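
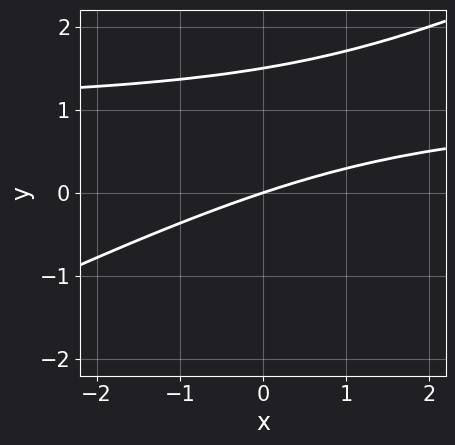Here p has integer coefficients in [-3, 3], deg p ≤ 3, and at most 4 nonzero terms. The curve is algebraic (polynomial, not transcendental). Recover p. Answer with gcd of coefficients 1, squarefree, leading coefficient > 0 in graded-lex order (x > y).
x*y - 2*y^2 - x + 3*y

1. The degree is 2 — no degree-1 curve has this shape.
2. Against the integer gridlines: it meets the x-axis at x = 0 (among the integer gridlines); one y-axis crossing is at y = 0.
3. Together with the visible shape, these determine p as stated.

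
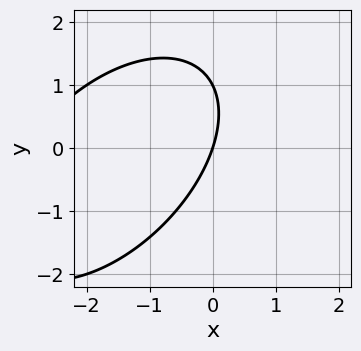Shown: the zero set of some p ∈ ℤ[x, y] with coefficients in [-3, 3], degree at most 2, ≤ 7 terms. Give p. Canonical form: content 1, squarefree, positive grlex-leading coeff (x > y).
x^2 - x*y + y^2 + 3*x - y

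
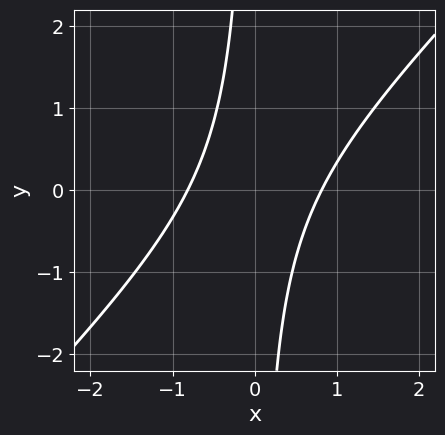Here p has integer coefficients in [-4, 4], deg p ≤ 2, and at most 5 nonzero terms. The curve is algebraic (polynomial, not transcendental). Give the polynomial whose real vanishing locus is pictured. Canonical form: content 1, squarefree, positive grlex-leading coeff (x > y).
3*x^2 - 3*x*y - 2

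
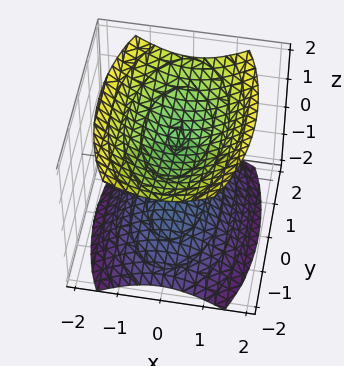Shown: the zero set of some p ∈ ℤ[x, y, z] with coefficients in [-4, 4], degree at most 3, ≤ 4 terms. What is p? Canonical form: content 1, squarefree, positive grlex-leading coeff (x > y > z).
3*x^2 + y^2 - 3*z^2 + 3

The picture has 2 separate pieces. Treating them together as one polynomial.
The degree is 2 — two separate bowl-shaped sheets opening away from each other; a quadric.
Symmetries: the z ↦ −z reflection is a symmetry, so z appears only in even powers; mirror symmetry y ↦ −y ⇒ only even powers of y; it's symmetric under x → −x, forcing even powers of x.
Against the integer gridlines: no x-intercept at any integer in the box; the surface avoids every integer y-axis point in the box; among the integer gridlines, it crosses the z-axis at z ∈ {-1, 1}.
These observations pin down the coefficients.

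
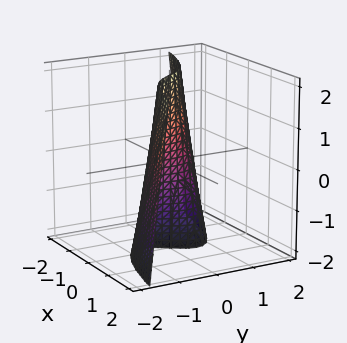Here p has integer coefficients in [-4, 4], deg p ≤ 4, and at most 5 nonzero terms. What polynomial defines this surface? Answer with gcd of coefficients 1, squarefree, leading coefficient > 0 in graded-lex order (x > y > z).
deg p = 3.
From the visible intercepts: every point of the z-axis in the box is on the surface; it crosses the x-axis at the gridline x = 0; one y-axis crossing is at y = 0.
Assembling these constraints gives the stated polynomial.

2*y^3 + y*z + 3*x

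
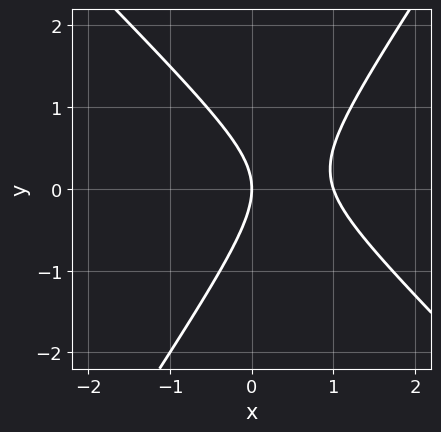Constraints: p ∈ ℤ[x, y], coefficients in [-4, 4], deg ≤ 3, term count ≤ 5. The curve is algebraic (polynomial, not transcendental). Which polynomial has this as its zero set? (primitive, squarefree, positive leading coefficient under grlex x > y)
3*x^2 + x*y - 2*y^2 - 3*x

1. deg p = 2. A generic line meets the curve in up to 2 points.
2. From the visible intercepts: the x-axis gridline crossings are at x ∈ {0, 1}; one y-axis crossing is at y = 0.
3. Assembling these constraints gives the stated polynomial.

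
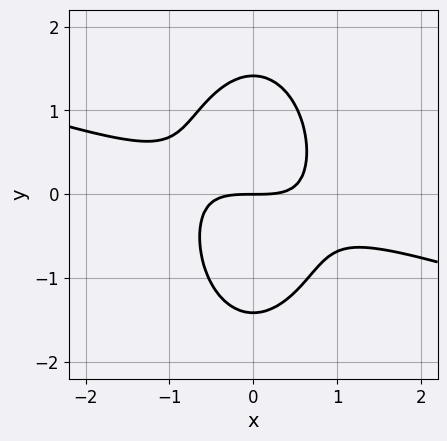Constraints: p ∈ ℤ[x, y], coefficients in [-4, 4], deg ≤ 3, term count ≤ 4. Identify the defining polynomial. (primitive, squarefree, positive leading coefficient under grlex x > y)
x^3 + 3*x^2*y + y^3 - 2*y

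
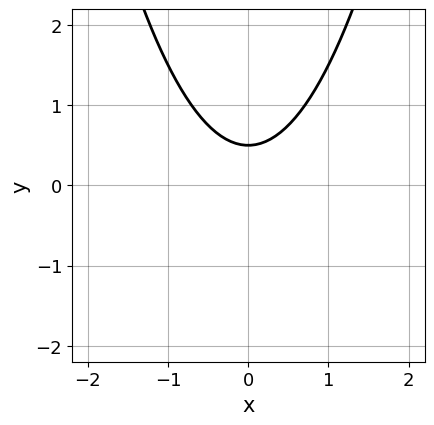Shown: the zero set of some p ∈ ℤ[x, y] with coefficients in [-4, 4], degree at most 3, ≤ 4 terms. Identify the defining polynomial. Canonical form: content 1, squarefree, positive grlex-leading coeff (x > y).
(a) deg p = 2. The shape is more complex than any degree-1 curve.
(b) Symmetries: the x ↦ −x reflection is a symmetry, so x appears only in even powers.
(c) Observable constraints: it misses every integer gridline on the x-axis.
(d) Matching integer coefficients to the picture gives p.

2*x^2 - 2*y + 1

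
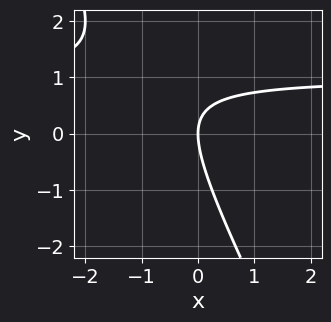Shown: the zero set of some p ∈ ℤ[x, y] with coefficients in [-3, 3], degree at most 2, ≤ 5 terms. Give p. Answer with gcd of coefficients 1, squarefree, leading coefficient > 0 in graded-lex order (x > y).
2*x*y + y^2 - 2*x

Degree: the shape is more complex than any degree-1 curve, so deg p = 2.
Reading off the gridlines: one x-axis crossing is at x = 0; it meets the y-axis at y = 0 (among the integer gridlines).
Putting this together gives p.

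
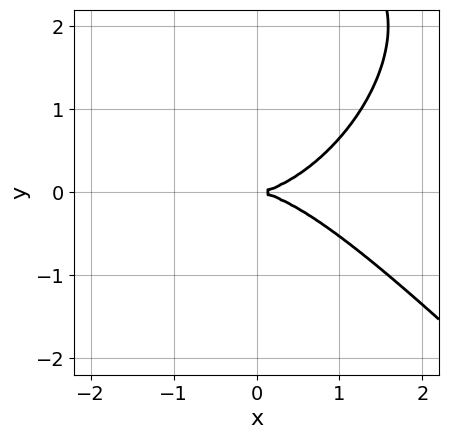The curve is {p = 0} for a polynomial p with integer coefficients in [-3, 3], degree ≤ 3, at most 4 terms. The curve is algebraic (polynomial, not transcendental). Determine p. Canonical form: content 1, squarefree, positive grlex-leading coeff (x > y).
x^3 + y^3 - 3*y^2

First, deg p = 3. A generic line meets the curve in up to 3 points.
Next, checking where it meets the axes: one x-axis crossing is at x = 0; it meets the y-axis at y = 0 (among the integer gridlines).
Finally, matching integer coefficients to the picture gives p.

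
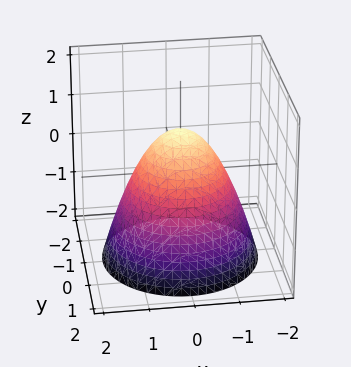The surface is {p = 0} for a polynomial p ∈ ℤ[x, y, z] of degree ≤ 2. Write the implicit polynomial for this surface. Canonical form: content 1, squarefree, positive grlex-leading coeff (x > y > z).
x^2 + y^2 + z - 1

First, the degree is 2 — the shape is more complex than any degree-1 surface.
Then, symmetries: the surface is invariant under rotation about z: p = q(x² + y², z).
Then, from the axis intercepts and sections: the x-axis gridline crossings are at x ∈ {-1, 1}; one z-axis crossing is at z = 1.
Finally, matching integer coefficients to the picture gives p. Check: (0, -1, 0) on the y-axis lies on the surface, and p(0, -1, 0) = 0. ✓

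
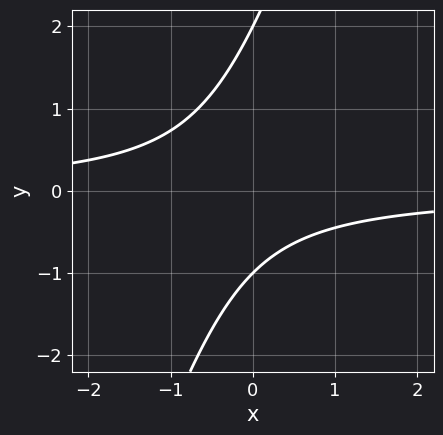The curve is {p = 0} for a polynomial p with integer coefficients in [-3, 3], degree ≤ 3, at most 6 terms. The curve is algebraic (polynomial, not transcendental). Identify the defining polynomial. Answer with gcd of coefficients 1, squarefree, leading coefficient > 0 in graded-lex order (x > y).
3*x*y - y^2 + y + 2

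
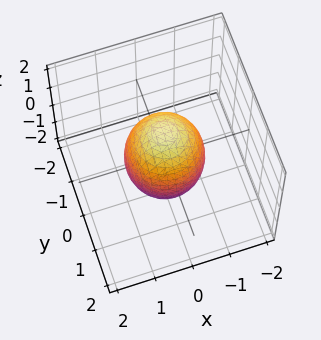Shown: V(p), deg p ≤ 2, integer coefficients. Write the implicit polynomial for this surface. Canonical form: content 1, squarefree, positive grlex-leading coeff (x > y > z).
First, degree: bounded and convex; a quadric, so deg p = 2.
Next, symmetry: the surface is invariant under rotation about z: p = q(x² + y², z); the z ↦ −z reflection is a symmetry, so z appears only in even powers.
Next, reading off the gridlines: among the integer gridlines, it crosses the y-axis at y ∈ {-1, 1}; a circular section at z = -1 has radius between 0 and 1; the x-axis gridline crossings are at x ∈ {-1, 1}.
Finally, together with the visible shape, these determine p as stated.

2*x^2 + 2*y^2 + z^2 - 2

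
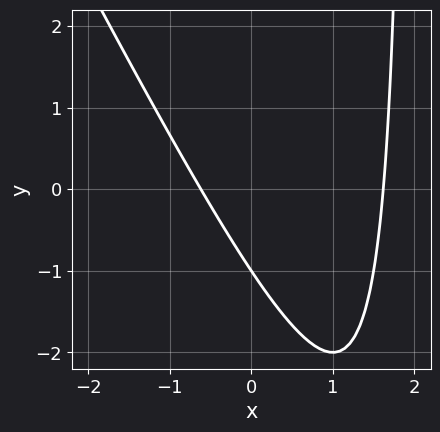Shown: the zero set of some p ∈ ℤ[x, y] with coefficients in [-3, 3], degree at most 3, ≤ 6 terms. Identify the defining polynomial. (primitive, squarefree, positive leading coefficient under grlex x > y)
First, deg p = 2.
Next, reading off the gridlines: one y-axis crossing is at y = -1.
Finally, solving for integer coefficients yields p as stated.

2*x^2 + x*y - 2*x - 2*y - 2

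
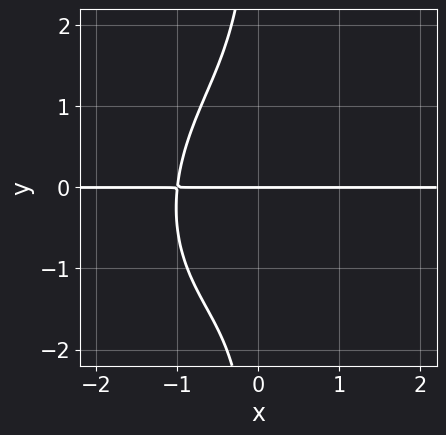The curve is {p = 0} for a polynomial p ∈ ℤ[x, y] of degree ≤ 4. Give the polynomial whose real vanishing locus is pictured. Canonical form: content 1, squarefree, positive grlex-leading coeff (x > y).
(a) The degree is 4 — the shape is more complex than any degree-3 curve.
(b) Observable constraints: one y-axis crossing is at y = 0; the visible x-axis segment lies entirely on the curve.
(c) Putting this together gives p.

3*x^3*y - x^2*y^2 + 2*x*y^3 + 3*y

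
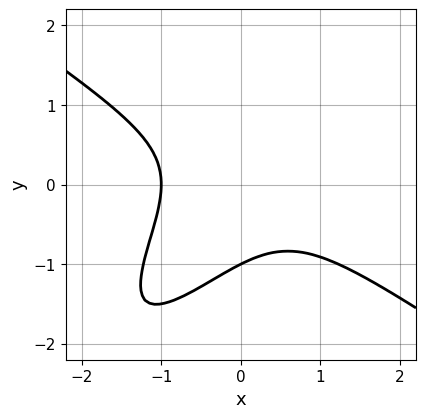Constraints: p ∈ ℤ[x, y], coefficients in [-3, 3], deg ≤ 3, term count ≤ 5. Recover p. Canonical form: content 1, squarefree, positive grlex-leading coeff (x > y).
2*x^3 - 3*x*y^2 + 2*y^3 + 2

(a) deg p = 3.
(b) From the visible intercepts: it crosses the x-axis at the gridline x = -1; one y-axis crossing is at y = -1.
(c) Assembling these constraints gives the stated polynomial.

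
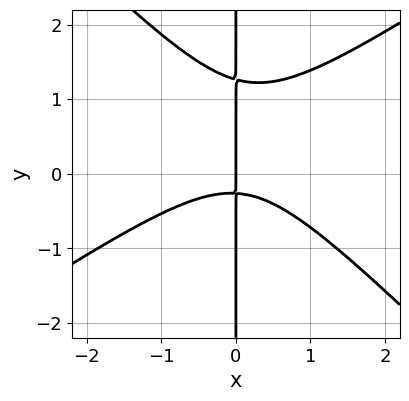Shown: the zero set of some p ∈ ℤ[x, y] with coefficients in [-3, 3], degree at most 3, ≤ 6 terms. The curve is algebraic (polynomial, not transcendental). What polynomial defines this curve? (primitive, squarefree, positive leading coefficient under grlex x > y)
First, degree: a generic line meets the curve in up to 3 points, so deg p = 3.
Then, checking where it meets the axes: it crosses the x-axis at the gridline x = 0; every point of the y-axis in the box is on the curve.
Finally, fitting integer coefficients to these (and the overall shape) gives p.

2*x^3 - x^2*y - 3*x*y^2 + 3*x*y + x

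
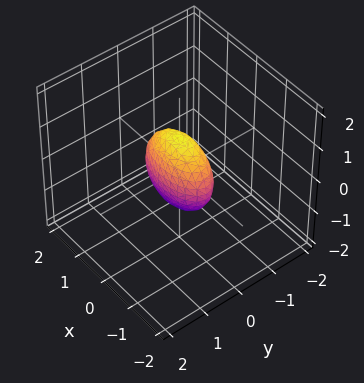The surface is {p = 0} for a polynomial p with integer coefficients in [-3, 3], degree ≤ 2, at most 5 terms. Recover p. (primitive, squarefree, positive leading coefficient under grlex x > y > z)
x^2 + 3*y^2 + z^2 - 1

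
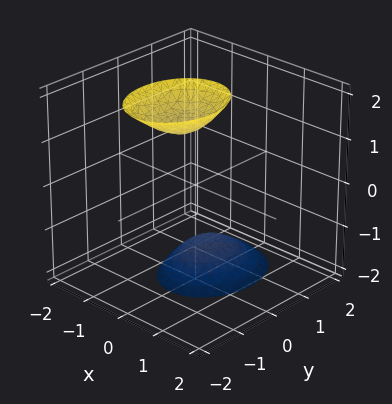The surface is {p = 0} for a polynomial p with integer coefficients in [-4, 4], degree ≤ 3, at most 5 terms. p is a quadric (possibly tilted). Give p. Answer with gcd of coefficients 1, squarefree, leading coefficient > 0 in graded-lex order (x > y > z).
First, the picture has 2 separate pieces. They look like related sheets of one shape, so recover p as a whole.
Next, deg p = 2. No degree-1 surface has this shape.
Next, observable constraints: no x-intercept at any integer in the box; the surface avoids every integer y-axis point in the box.
Finally, solving for integer coefficients yields p as stated.

3*x^2 + 2*y^2 + y*z - z^2 + 2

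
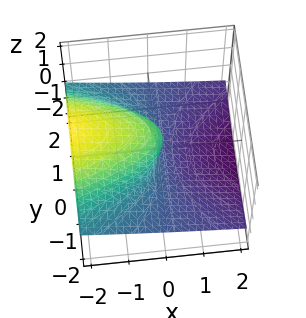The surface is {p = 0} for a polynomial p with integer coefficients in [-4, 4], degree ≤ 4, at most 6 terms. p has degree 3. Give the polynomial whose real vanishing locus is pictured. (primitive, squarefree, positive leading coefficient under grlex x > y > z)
3*y^2*z + 3*z^3 + y^2 - 3*z^2 + 3*x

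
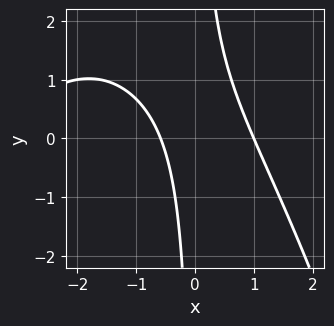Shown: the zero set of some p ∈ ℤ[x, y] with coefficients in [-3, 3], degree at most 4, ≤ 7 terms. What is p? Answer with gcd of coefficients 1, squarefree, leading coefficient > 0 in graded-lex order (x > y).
x^3 + 3*x^2 + 3*x*y - 2*x - 2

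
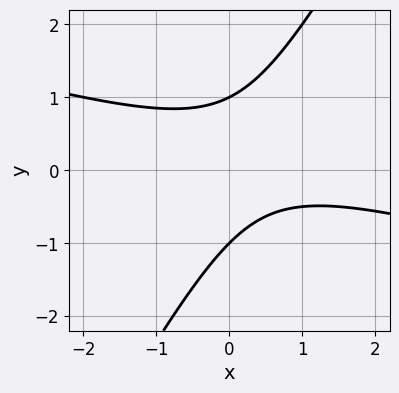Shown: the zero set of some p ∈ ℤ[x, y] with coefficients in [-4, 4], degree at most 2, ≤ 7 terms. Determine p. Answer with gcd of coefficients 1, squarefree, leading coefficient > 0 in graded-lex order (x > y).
1. The degree is 2 — no degree-1 curve has this shape.
2. Against the integer gridlines: it misses every integer gridline on the x-axis; the y-axis gridline crossings are at y ∈ {-1, 1}.
3. Assembling these constraints gives the stated polynomial.

x^2 + 3*x*y - 2*y^2 - x + 2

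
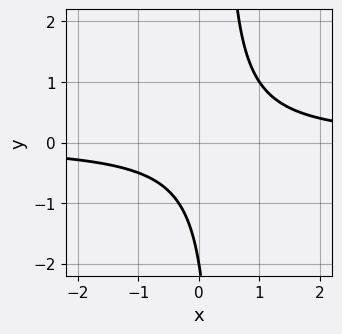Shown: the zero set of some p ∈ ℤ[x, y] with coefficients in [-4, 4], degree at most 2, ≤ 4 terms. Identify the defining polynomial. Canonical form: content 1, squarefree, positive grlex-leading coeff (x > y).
The degree is 2 — a generic line meets the curve in up to 2 points.
Reading off the gridlines: it misses every integer gridline on the x-axis; it crosses the y-axis at the gridline y = -2.
Assembling these constraints gives the stated polynomial.

3*x*y - y - 2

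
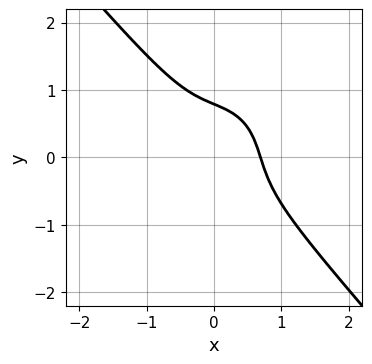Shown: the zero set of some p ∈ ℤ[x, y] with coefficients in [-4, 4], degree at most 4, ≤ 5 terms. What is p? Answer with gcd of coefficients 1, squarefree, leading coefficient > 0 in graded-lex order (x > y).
3*x^3 + 2*y^3 + 2*x*y - 1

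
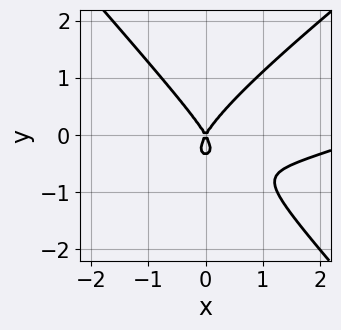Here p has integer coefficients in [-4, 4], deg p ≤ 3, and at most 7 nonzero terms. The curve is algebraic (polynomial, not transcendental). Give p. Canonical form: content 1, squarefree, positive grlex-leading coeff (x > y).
x^3 - 3*x^2*y + 3*y^3 - 3*x^2 + y^2

First, the degree is 3 — a generic line meets the curve in up to 3 points.
Next, checking where it meets the axes: it crosses the x-axis at the gridline x = 0; it meets the y-axis at y = 0 (among the integer gridlines).
Finally, together with the visible shape, these determine p as stated.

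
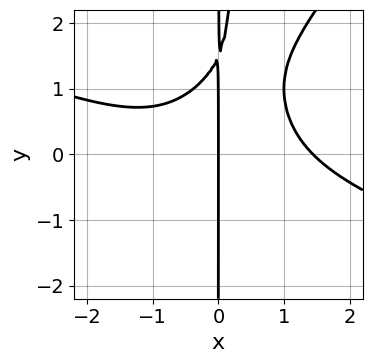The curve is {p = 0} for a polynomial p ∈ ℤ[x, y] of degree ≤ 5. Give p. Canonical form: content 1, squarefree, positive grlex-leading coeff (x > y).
x^4 + 2*x^3*y - 2*x^2*y^2 + 2*x*y - 3*x

(a) The degree is 4 — the shape is more complex than any degree-3 curve.
(b) From the axis intercepts and sections: one x-axis crossing is at x = 0; the visible y-axis segment lies entirely on the curve.
(c) These observations pin down the coefficients.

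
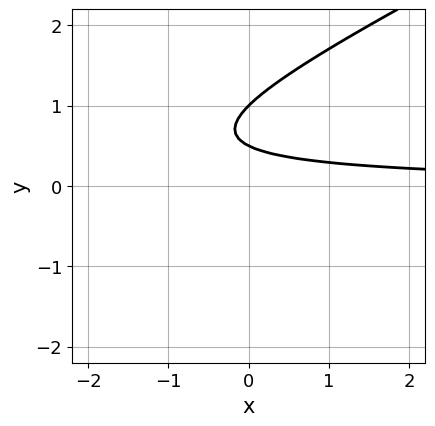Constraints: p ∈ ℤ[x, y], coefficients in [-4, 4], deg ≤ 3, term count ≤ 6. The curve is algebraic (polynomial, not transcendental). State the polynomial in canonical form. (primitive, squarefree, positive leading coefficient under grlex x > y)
The degree is 2 — the shape is more complex than any degree-1 curve.
From the axis intercepts and sections: the curve avoids every integer x-axis point in the box; it meets the y-axis at y = 1 (among the integer gridlines).
Matching integer coefficients to the picture gives p.

x*y - 2*y^2 + 3*y - 1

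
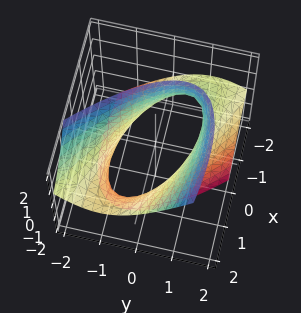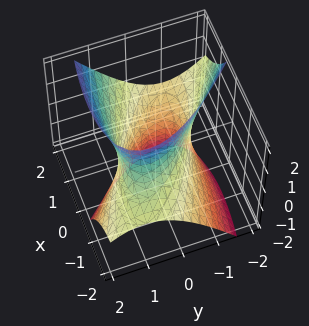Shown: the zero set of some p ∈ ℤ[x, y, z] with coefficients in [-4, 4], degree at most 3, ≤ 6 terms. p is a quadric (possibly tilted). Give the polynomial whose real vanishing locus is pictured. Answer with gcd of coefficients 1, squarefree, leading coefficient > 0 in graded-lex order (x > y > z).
x^2 + 3*x*y - 3*x*z + 3*y^2 - z^2 - 3

The degree is 2 — no degree-1 surface has this shape.
Observable constraints: no z-intercept at any integer in the box; among the integer gridlines, it crosses the y-axis at y ∈ {-1, 1}.
Assembling these constraints gives the stated polynomial.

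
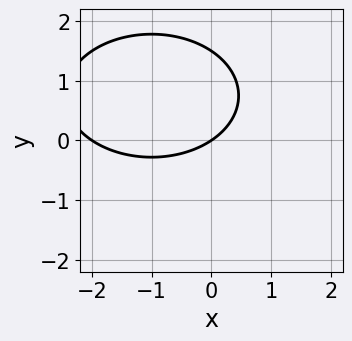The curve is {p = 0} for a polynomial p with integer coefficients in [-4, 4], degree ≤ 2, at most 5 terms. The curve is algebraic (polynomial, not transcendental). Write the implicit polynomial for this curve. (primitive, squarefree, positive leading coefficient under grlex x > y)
First, degree: no degree-1 curve has this shape, so deg p = 2.
Then, from the visible intercepts: it meets the y-axis at y = 0 (among the integer gridlines); the x-axis gridline crossings are at x ∈ {-2, 0}.
Finally, together with the visible shape, these determine p as stated.

x^2 + 2*y^2 + 2*x - 3*y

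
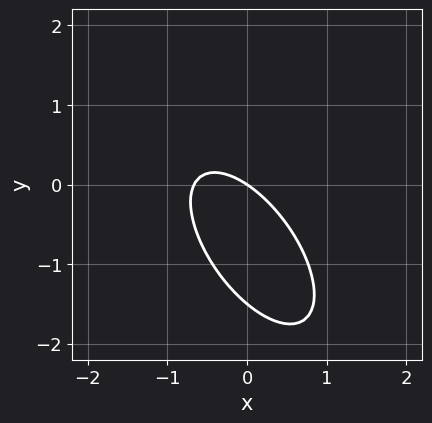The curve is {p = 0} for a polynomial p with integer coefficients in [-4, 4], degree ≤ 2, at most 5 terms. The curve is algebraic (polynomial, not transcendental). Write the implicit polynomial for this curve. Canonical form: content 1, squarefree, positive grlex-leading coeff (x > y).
3*x^2 + 3*x*y + 2*y^2 + 2*x + 3*y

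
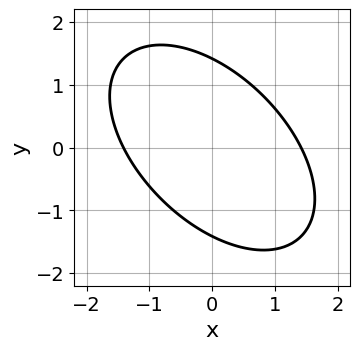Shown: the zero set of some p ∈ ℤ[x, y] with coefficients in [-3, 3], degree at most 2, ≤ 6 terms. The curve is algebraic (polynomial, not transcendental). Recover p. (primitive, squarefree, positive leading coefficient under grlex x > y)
x^2 + x*y + y^2 - 2

1. The degree is 2 — the shape is more complex than any degree-1 curve.
2. Putting this together gives p.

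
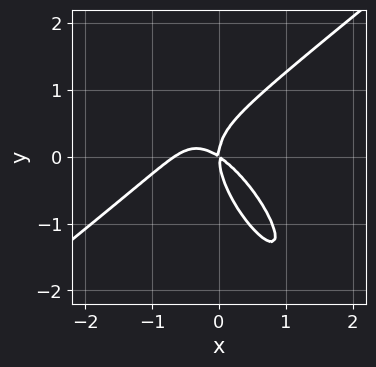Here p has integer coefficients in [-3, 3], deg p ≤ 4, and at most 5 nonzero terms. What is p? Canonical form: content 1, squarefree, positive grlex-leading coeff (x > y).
3*x^3 - 3*x*y^2 - 2*y^3 + 2*x^2 + 3*x*y

(a) deg p = 3. The shape is more complex than any degree-2 curve.
(b) From the axis intercepts and sections: it crosses the x-axis at the gridline x = 0; it meets the y-axis at y = 0 (among the integer gridlines).
(c) Matching integer coefficients to the picture gives p.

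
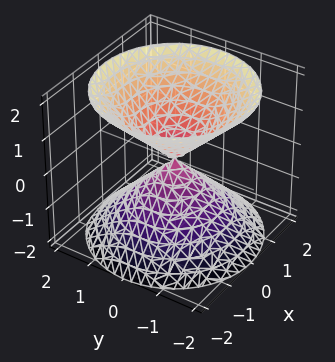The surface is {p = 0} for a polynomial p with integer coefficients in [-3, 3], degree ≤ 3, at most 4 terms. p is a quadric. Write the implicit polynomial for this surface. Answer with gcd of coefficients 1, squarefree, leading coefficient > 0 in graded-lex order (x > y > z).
x^2 + y^2 - z^2

1. I count 2 distinct pieces. Treating them together as one polynomial.
2. The degree is 2 — a double cone through the origin; a quadric.
3. By symmetry, the surface is invariant under rotation about z: p = q(x² + y², z); it's symmetric under z → −z, forcing even powers of z.
4. Observable constraints: it crosses the z-axis at the gridline z = 0; one x-axis crossing is at x = 0; it crosses the y-axis at the gridline y = 0; a circular section at z = -1 has radius exactly 1.
5. Matching integer coefficients to the picture gives p.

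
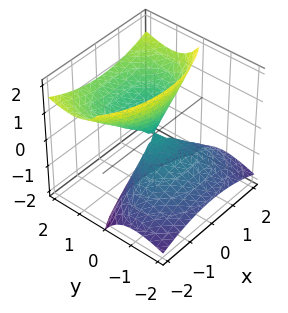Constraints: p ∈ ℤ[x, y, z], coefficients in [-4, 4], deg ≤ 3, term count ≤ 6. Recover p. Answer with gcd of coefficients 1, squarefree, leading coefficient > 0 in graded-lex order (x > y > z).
The degree is 2 — the shape is more complex than any degree-1 surface.
From the visible intercepts: it crosses the y-axis at the gridline y = 0; it meets the z-axis at z = 0 (among the integer gridlines); it meets the x-axis at x = 0 (among the integer gridlines).
Putting this together gives p.

x^2 + 2*y^2 - 3*y*z - z^2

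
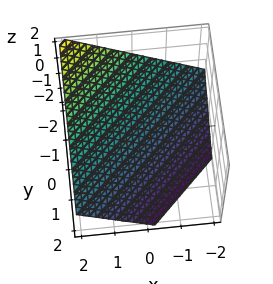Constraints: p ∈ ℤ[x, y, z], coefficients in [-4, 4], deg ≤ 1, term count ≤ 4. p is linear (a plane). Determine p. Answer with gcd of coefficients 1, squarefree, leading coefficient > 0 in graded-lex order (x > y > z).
1. Degree: every cross-section is a straight line — this is a plane, so deg p = 1.
2. Reading off the gridlines: one x-axis crossing is at x = 1; it meets the y-axis at y = -1 (among the integer gridlines).
3. The integer polynomial consistent with all of this is the stated p.

2*x - 2*y - 3*z - 2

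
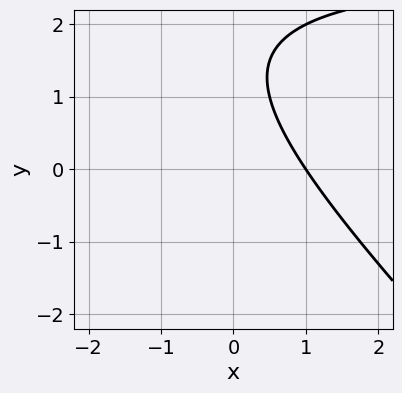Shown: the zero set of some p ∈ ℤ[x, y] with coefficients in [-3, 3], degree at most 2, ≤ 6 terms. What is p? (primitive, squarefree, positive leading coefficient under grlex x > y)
x*y + y^2 - 3*x - 3*y + 3

deg p = 2.
Observable constraints: the curve avoids every integer y-axis point in the box; it meets the x-axis at x = 1 (among the integer gridlines).
Putting this together gives p.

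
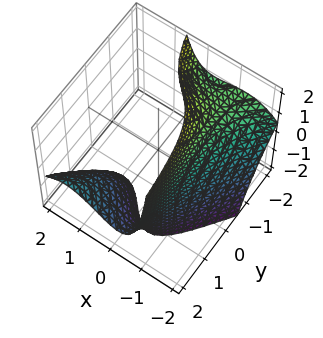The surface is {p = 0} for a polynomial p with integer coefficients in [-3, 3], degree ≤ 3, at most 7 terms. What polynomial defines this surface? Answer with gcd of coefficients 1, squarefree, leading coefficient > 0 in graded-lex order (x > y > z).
x^3 - x^2*y + x*z + y*z + 2

First, degree: the shape is more complex than any degree-2 surface, so deg p = 3.
Next, observable constraints: no y-intercept at any integer in the box; it misses every integer gridline on the z-axis.
Finally, together with the visible shape, these determine p as stated.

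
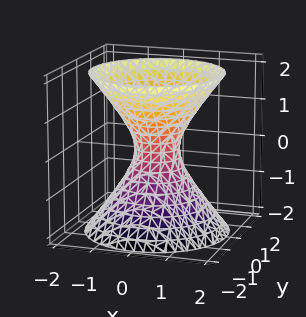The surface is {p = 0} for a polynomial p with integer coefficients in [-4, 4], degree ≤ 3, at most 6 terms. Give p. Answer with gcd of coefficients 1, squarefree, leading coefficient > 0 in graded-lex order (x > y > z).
(a) deg p = 2.
(b) By symmetry, the z-axis is an axis of rotation, so x and y enter only as x² + y²; mirror symmetry z ↦ −z ⇒ only even powers of z.
(c) Observable constraints: a circular section at z = 2 has radius between 1 and 2; the surface avoids every integer z-axis point in the box.
(d) Assembling these constraints gives the stated polynomial.

3*x^2 + 3*y^2 - 2*z^2 - 1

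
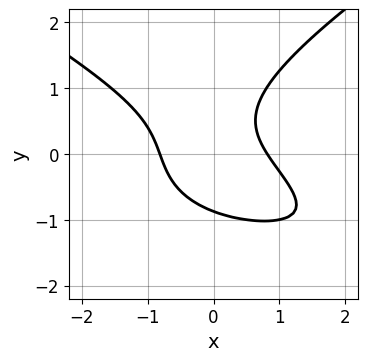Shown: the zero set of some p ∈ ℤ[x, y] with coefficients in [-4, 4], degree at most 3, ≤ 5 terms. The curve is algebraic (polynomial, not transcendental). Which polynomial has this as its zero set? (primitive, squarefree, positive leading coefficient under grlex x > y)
First, deg p = 3. The shape is more complex than any degree-2 curve.
Finally, matching integer coefficients to the picture gives p.

x^2*y - 3*y^3 + 3*x^2 + 3*x*y - 2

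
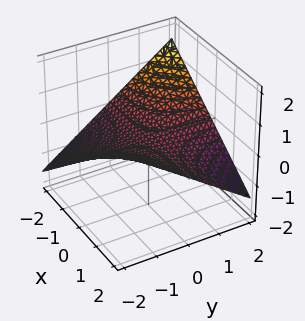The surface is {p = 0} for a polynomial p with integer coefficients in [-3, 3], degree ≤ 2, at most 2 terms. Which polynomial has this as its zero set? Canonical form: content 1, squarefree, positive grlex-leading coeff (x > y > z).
x*y + 3*z

The degree is 2 — a saddle surface; a quadric.
Observable constraints: it crosses the z-axis at the gridline z = 0; every point of the x-axis in the box is on the surface.
Assembling these constraints gives the stated polynomial. Check: (0, 1, 0) on the y-axis lies on the surface, and p(0, 1, 0) = 0. ✓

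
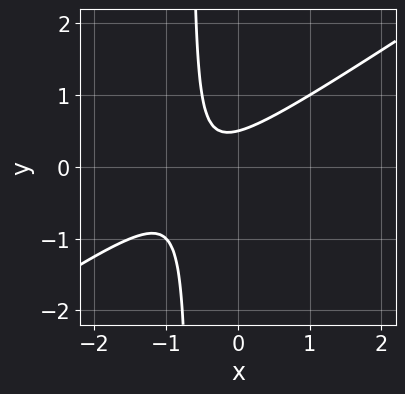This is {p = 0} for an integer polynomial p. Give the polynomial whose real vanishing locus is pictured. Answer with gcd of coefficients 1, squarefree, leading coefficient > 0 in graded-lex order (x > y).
2*x^2 - 3*x*y + 2*x - 2*y + 1

1. The degree is 2 — the shape is more complex than any degree-1 curve.
2. From the visible intercepts: it misses every integer gridline on the x-axis.
3. Fitting integer coefficients to these (and the overall shape) gives p.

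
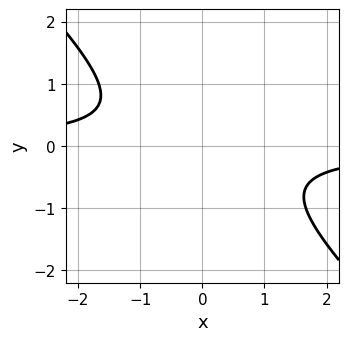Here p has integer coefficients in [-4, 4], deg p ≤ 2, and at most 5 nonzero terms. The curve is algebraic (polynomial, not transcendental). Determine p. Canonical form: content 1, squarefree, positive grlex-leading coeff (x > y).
3*x*y + 3*y^2 + 2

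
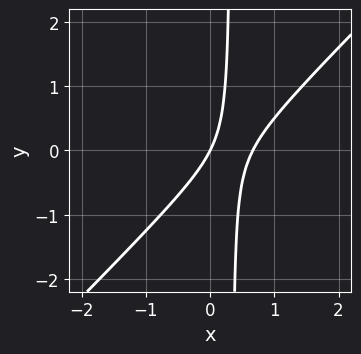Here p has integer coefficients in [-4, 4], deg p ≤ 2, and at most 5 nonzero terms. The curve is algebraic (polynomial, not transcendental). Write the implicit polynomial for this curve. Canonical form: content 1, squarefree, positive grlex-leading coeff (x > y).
3*x^2 - 3*x*y - 2*x + y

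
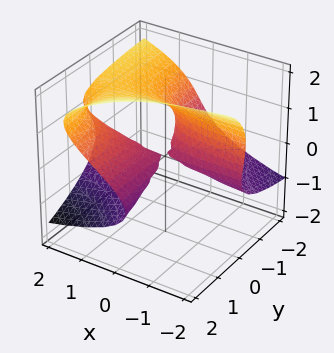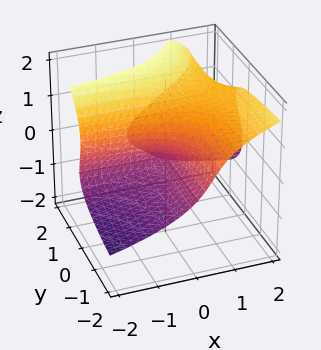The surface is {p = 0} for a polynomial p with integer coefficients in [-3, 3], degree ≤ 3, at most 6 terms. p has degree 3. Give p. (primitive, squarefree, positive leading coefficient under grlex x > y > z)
2*z^3 + 2*x*y - 2*y*z - 3*z^2

1. Degree: a generic line meets the surface in up to 3 points, so deg p = 3.
2. Checking where it meets the axes: every point of the y-axis in the box is on the surface; every point of the x-axis in the box is on the surface.
3. Together with the visible shape, these determine p as stated.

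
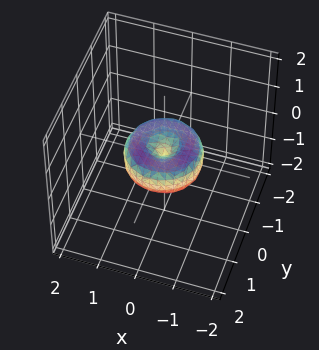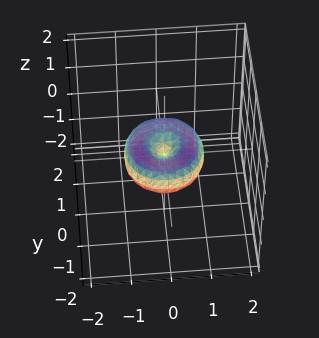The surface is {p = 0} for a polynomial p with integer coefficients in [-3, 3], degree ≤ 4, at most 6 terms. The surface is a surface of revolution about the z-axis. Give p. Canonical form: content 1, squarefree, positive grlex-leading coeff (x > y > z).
x^4 + 2*x^2*y^2 + y^4 - x^2 - y^2 + z^2

deg p = 4. A generic line meets the surface in up to 4 points.
Symmetries: rotational symmetry about the z-axis ⇒ p depends on x, y only through x² + y².
From the axis intercepts and sections: it meets the z-axis at z = 0 (among the integer gridlines); among the integer gridlines, it crosses the x-axis at x ∈ {-1, 0, 1}; a circular section at z = 0 has radius exactly 1; among the integer gridlines, it crosses the y-axis at y ∈ {-1, 0, 1}.
Together with the visible shape, these determine p as stated.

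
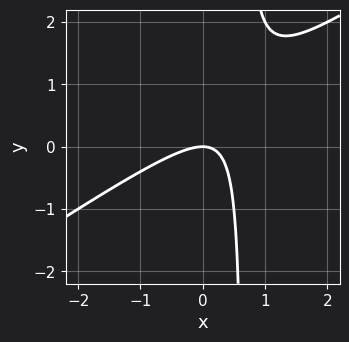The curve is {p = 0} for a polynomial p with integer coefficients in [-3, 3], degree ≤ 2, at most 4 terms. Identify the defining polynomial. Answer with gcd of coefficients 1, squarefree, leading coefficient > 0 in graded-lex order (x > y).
2*x^2 - 3*x*y + 2*y

First, the degree is 2 — the shape is more complex than any degree-1 curve.
Next, checking where it meets the axes: one y-axis crossing is at y = 0; one x-axis crossing is at x = 0.
Finally, together with the visible shape, these determine p as stated.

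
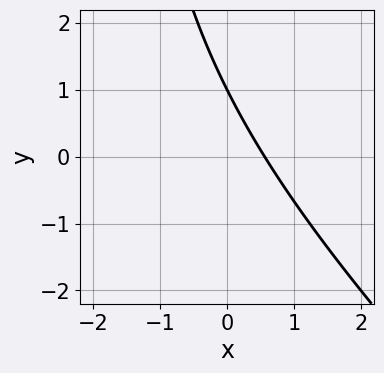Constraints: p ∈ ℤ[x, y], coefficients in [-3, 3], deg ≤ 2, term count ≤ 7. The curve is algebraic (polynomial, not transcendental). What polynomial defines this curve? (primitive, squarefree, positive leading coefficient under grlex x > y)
x^2 + x*y + 3*x + 2*y - 2

1. Degree: no degree-1 curve has this shape, so deg p = 2.
2. Observable constraints: one y-axis crossing is at y = 1.
3. Solving for integer coefficients yields p as stated.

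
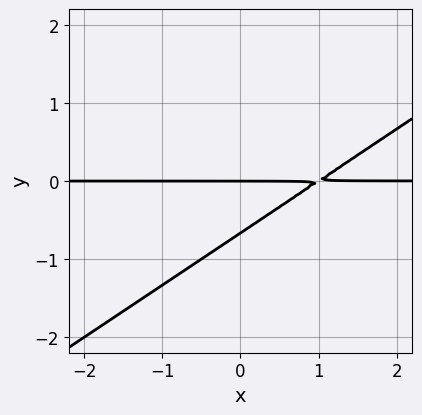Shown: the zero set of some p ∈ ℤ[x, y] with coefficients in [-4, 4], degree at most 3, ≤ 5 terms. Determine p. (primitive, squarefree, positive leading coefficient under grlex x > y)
First, degree: the shape is more complex than any degree-1 curve, so deg p = 2.
Next, against the integer gridlines: one y-axis crossing is at y = 0; every point of the x-axis in the box is on the curve.
Finally, the integer polynomial consistent with all of this is the stated p.

2*x*y - 3*y^2 - 2*y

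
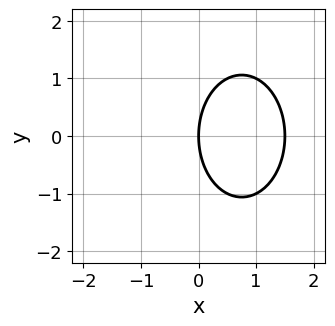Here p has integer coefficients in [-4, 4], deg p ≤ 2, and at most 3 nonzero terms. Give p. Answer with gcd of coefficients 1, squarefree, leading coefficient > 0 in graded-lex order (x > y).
2*x^2 + y^2 - 3*x

1. Degree: a generic line meets the curve in up to 2 points, so deg p = 2.
2. Symmetries: the y ↦ −y reflection is a symmetry, so y appears only in even powers.
3. Checking where it meets the axes: it meets the y-axis at y = 0 (among the integer gridlines); one x-axis crossing is at x = 0.
4. The integer polynomial consistent with all of this is the stated p.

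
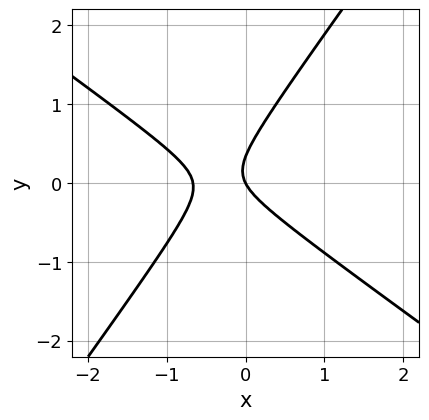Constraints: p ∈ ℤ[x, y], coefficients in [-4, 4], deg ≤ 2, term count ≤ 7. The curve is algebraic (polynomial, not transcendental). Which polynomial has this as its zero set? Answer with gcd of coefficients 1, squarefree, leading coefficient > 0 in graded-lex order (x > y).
3*x^2 + 2*x*y - 3*y^2 + 2*x + y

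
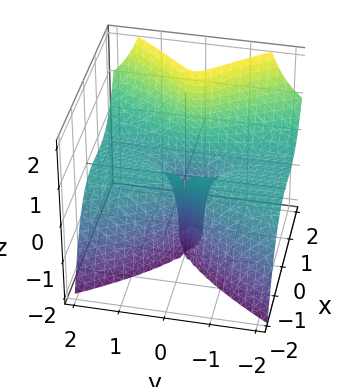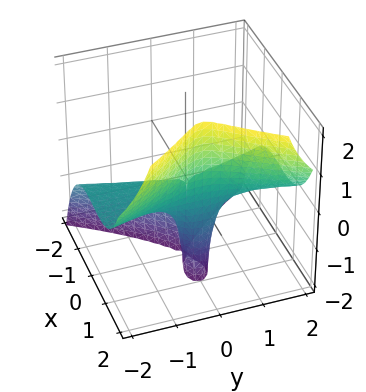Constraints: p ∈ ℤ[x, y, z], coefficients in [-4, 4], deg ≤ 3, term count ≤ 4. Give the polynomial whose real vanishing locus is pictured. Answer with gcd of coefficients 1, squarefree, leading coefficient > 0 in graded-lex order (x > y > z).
x^3 - y^2*z - x^2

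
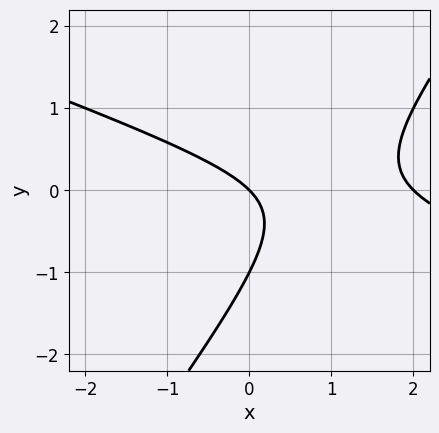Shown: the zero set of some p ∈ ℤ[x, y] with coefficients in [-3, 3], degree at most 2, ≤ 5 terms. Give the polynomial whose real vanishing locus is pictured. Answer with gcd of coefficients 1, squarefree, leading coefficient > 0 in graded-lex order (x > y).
x^2 + 2*x*y - 2*y^2 - 2*x - 2*y

1. The degree is 2 — a generic line meets the curve in up to 2 points.
2. From the axis intercepts and sections: among the integer gridlines, it crosses the x-axis at x ∈ {0, 2}; the y-axis gridline crossings are at y ∈ {-1, 0}.
3. Fitting integer coefficients to these (and the overall shape) gives p.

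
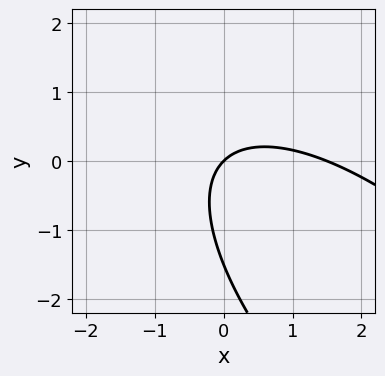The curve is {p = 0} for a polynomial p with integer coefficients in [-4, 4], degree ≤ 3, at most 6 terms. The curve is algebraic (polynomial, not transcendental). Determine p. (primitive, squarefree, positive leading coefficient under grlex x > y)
1. deg p = 2.
2. From the visible intercepts: it meets the x-axis at x = 0 (among the integer gridlines); one y-axis crossing is at y = 0.
3. Assembling these constraints gives the stated polynomial.

2*x^2 + 3*x*y + 2*y^2 - 3*x + 3*y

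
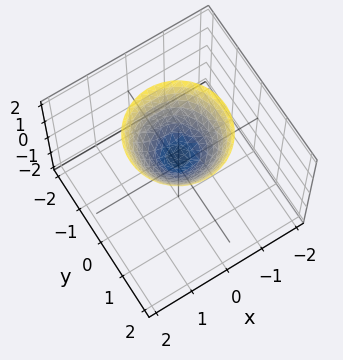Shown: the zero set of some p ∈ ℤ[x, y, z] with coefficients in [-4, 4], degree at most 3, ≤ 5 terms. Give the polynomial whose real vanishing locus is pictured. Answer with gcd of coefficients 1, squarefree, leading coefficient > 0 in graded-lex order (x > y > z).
2*x^2 + 2*y^2 - 2*z + 1

First, deg p = 2. The shape is more complex than any degree-1 surface.
Next, symmetries: rotational symmetry about the z-axis ⇒ p depends on x, y only through x² + y².
Then, from the axis intercepts and sections: a circular section at z = 2 has radius between 1 and 2; it misses every integer gridline on the x-axis.
Finally, matching integer coefficients to the picture gives p.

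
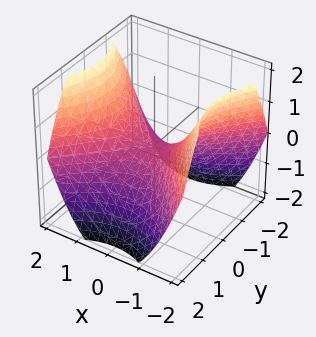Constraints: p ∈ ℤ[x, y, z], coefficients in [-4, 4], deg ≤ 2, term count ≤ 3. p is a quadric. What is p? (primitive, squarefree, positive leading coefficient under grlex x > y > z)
2*x^2 - 2*y^2 - 3*z

(a) The degree is 2 — a hyperbolic paraboloid; a quadric.
(b) Symmetries: the y ↦ −y reflection is a symmetry, so y appears only in even powers; it's symmetric under x → −x, forcing even powers of x.
(c) Checking where it meets the axes: one y-axis crossing is at y = 0; it crosses the x-axis at the gridline x = 0; it meets the z-axis at z = 0 (among the integer gridlines).
(d) Assembling these constraints gives the stated polynomial.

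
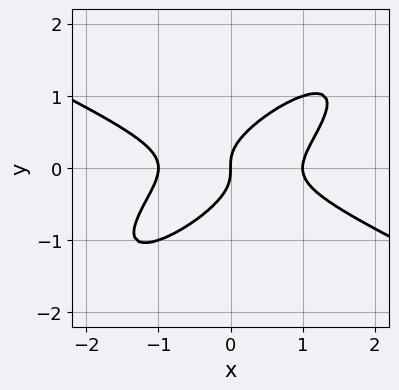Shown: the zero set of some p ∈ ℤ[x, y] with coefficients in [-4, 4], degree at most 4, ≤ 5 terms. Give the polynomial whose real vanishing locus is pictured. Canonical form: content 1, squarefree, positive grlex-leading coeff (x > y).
x^3 - 3*x*y^2 + 3*y^3 - x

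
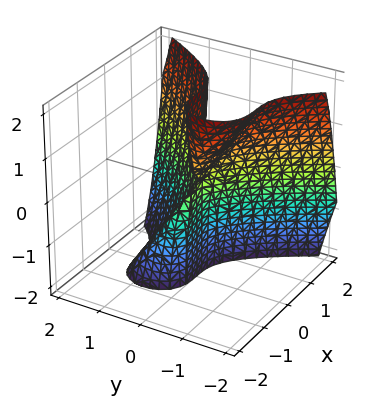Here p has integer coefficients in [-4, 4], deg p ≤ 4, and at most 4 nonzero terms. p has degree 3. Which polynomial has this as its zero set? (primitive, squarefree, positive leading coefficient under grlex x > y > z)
Degree: a generic line meets the surface in up to 3 points, so deg p = 3.
Observable constraints: every point of the z-axis in the box is on the surface; it crosses the y-axis at the gridline y = 0.
Solving for integer coefficients yields p as stated.

2*x^3 - 3*y^2 - 2*y*z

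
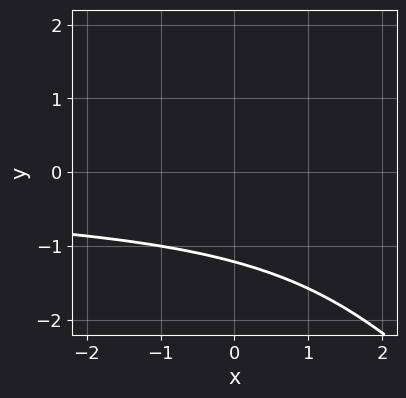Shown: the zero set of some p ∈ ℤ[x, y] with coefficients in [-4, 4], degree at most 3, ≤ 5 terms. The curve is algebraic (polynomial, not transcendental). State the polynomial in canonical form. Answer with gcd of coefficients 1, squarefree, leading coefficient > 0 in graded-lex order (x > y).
(a) deg p = 3.
(b) From the visible intercepts: it misses every integer gridline on the x-axis.
(c) Assembling these constraints gives the stated polynomial.

x*y^2 + y^3 + y + 3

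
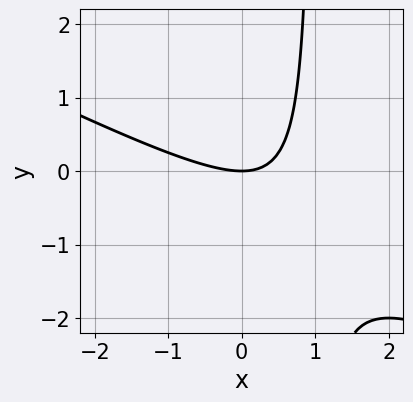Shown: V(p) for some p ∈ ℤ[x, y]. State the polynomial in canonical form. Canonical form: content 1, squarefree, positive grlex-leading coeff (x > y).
1. The degree is 2 — a generic line meets the curve in up to 2 points.
2. From the visible intercepts: it crosses the y-axis at the gridline y = 0; it meets the x-axis at x = 0 (among the integer gridlines).
3. The integer polynomial consistent with all of this is the stated p.

x^2 + 2*x*y - 2*y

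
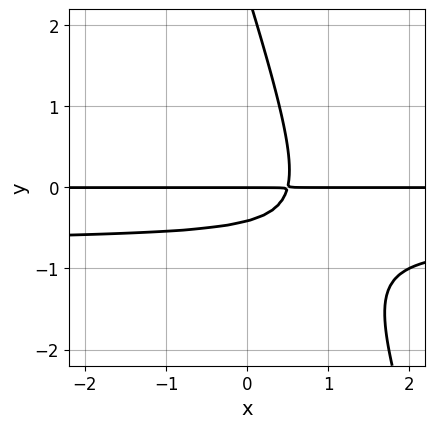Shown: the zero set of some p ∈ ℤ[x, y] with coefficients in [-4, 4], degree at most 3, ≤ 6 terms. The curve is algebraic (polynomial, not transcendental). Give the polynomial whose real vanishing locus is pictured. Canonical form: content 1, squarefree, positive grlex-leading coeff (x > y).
3*x*y^2 + y^3 + 2*x*y - 2*y^2 - y

1. Degree: no degree-2 curve has this shape, so deg p = 3.
2. From the visible intercepts: every point of the x-axis in the box is on the curve; it meets the y-axis at y = 0 (among the integer gridlines).
3. Together with the visible shape, these determine p as stated.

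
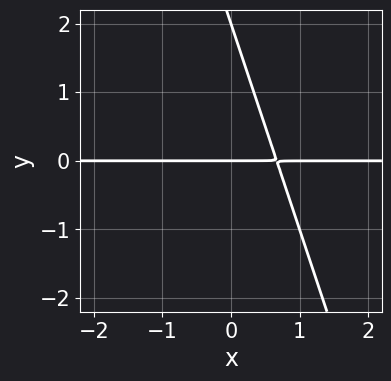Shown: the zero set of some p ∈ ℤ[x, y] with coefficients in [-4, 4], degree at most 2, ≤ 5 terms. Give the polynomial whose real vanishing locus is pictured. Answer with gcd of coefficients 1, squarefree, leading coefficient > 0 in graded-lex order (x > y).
1. The degree is 2 — a generic line meets the curve in up to 2 points.
2. Checking where it meets the axes: among the integer gridlines, it crosses the y-axis at y ∈ {0, 2}; every point of the x-axis in the box is on the curve.
3. Fitting integer coefficients to these (and the overall shape) gives p.

3*x*y + y^2 - 2*y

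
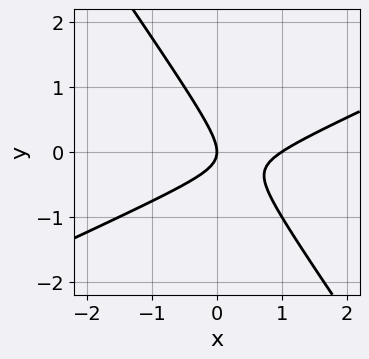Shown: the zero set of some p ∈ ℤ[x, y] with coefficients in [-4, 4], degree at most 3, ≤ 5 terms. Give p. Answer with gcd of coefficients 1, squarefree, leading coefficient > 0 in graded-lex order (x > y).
First, deg p = 2. The shape is more complex than any degree-1 curve.
Then, against the integer gridlines: among the integer gridlines, it crosses the x-axis at x ∈ {0, 1}; one y-axis crossing is at y = 0.
Finally, matching integer coefficients to the picture gives p.

2*x^2 - 3*x*y - 3*y^2 - 2*x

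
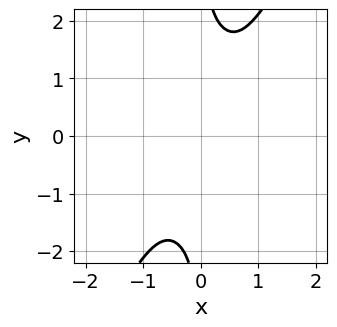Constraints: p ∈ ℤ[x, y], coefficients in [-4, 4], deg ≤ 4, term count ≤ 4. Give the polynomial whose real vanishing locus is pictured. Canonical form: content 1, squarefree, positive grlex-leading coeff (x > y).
(a) The degree is 4 — a generic line meets the curve in up to 4 points.
(b) From the axis intercepts and sections: it misses every integer gridline on the y-axis; no x-intercept at any integer in the box.
(c) Matching integer coefficients to the picture gives p.

3*x^4 + x^2*y^2 - x*y^3 + 2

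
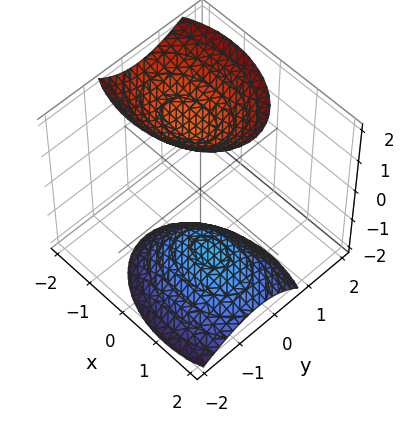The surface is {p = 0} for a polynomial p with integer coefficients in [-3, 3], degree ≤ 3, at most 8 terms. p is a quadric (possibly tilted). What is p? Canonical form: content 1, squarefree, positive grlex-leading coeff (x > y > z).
First, there are 2 components.
Then, deg p = 2.
Next, from the axis intercepts and sections: no y-intercept at any integer in the box; no x-intercept at any integer in the box.
Finally, matching integer coefficients to the picture gives p.

x^2 + x*z + 2*y^2 - y*z - z^2 + 2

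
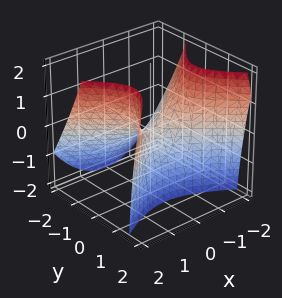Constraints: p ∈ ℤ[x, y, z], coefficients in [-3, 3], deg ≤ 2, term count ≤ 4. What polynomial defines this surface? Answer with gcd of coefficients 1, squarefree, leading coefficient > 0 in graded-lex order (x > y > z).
2*x^2 - 3*y^2 + 2*y*z - 2*z

1. The degree is 2 — the shape is more complex than any degree-1 surface.
2. From the axis intercepts and sections: it meets the x-axis at x = 0 (among the integer gridlines); one y-axis crossing is at y = 0.
3. Together with the visible shape, these determine p as stated.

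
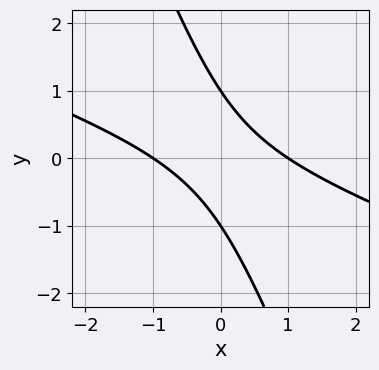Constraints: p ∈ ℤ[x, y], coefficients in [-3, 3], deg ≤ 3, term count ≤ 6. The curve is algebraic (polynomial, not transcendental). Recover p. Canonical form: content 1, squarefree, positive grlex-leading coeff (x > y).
x^2 + 3*x*y + y^2 - 1

(a) deg p = 2. No degree-1 curve has this shape.
(b) Observable constraints: the y-axis gridline crossings are at y ∈ {-1, 1}; the x-axis gridline crossings are at x ∈ {-1, 1}.
(c) Together with the visible shape, these determine p as stated.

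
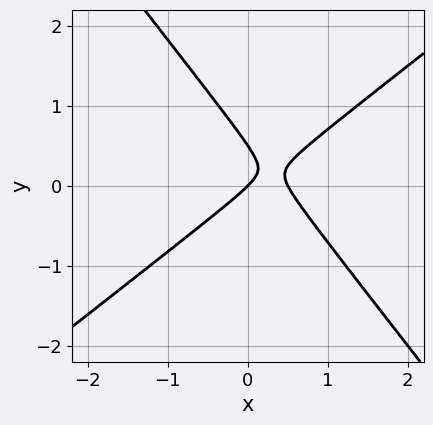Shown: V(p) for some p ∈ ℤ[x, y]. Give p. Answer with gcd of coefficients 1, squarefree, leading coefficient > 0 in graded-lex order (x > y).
2*x^2 - x*y - 2*y^2 - x + y

Degree: a generic line meets the curve in up to 2 points, so deg p = 2.
From the axis intercepts and sections: one x-axis crossing is at x = 0; it crosses the y-axis at the gridline y = 0.
These observations pin down the coefficients.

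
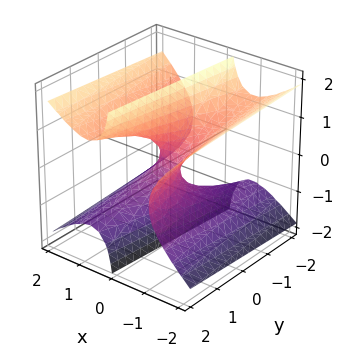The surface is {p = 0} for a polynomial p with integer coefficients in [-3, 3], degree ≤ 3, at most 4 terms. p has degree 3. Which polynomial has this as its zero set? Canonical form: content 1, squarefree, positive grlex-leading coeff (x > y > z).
2*x^3 - 3*x*z^2 + y

First, the degree is 3 — the shape is more complex than any degree-2 surface.
Next, checking where it meets the axes: it crosses the y-axis at the gridline y = 0; it crosses the x-axis at the gridline x = 0.
Finally, the integer polynomial consistent with all of this is the stated p.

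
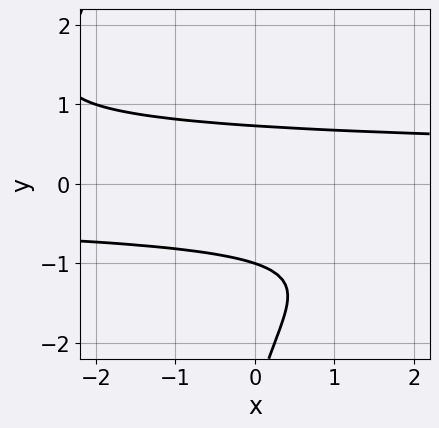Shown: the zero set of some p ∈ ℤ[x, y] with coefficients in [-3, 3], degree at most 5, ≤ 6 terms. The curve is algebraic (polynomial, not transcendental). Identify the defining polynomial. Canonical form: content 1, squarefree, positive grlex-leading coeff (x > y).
First, the degree is 4 — a generic line meets the curve in up to 4 points.
Then, reading off the gridlines: no x-intercept at any integer in the box; it meets the y-axis at y = -1 (among the integer gridlines).
Finally, assembling these constraints gives the stated polynomial.

x*y^3 + y^3 + 3*y^2 - 2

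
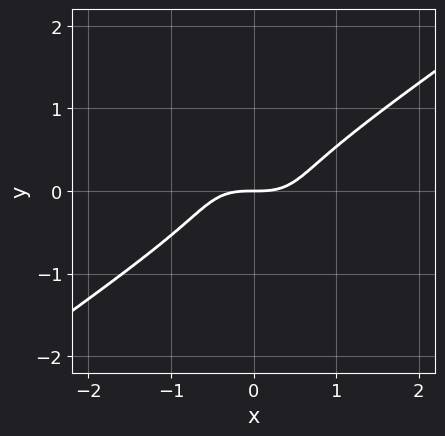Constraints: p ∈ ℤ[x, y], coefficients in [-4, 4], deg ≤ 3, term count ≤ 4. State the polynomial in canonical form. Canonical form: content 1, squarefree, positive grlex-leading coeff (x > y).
x^3 - 3*y^3 - y

1. deg p = 3. The shape is more complex than any degree-2 curve.
2. From the axis intercepts and sections: it crosses the y-axis at the gridline y = 0; it meets the x-axis at x = 0 (among the integer gridlines).
3. Assembling these constraints gives the stated polynomial.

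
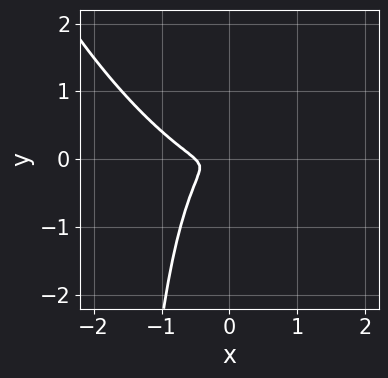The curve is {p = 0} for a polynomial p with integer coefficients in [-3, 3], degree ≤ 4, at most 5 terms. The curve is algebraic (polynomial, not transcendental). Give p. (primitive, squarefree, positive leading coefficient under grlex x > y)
deg p = 3. No degree-2 curve has this shape.
Putting this together gives p.

2*x^3 + 2*x^2*y + x*y^2 + x^2 + 2*y^2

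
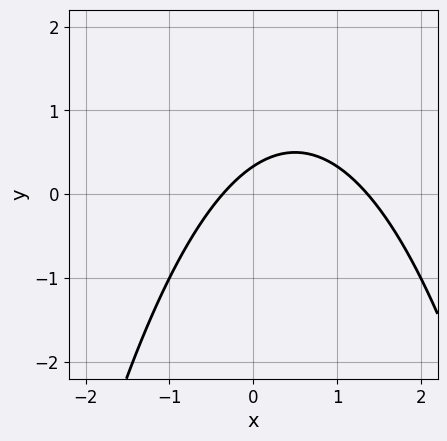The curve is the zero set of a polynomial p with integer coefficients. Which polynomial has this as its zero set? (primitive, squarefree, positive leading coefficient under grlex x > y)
The degree is 2 — no degree-1 curve has this shape.
Solving for integer coefficients yields p as stated.

2*x^2 - 2*x + 3*y - 1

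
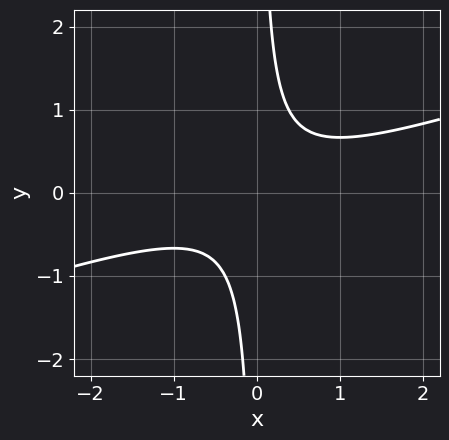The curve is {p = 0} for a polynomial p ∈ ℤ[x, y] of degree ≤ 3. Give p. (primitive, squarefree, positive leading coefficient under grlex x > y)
Degree: a generic line meets the curve in up to 2 points, so deg p = 2.
From the visible intercepts: it misses every integer gridline on the y-axis; no x-intercept at any integer in the box.
Solving for integer coefficients yields p as stated.

x^2 - 3*x*y + 1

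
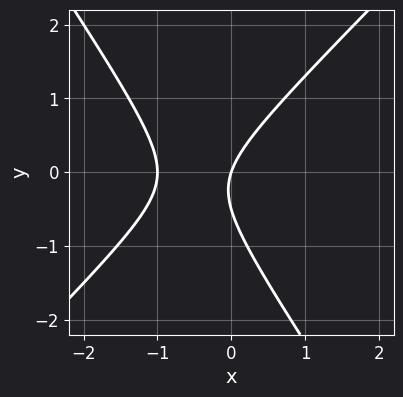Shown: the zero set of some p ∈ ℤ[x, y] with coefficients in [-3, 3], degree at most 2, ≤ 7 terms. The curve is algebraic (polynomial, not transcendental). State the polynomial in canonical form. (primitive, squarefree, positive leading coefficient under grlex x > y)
3*x^2 - x*y - 2*y^2 + 3*x - y

deg p = 2. A generic line meets the curve in up to 2 points.
From the visible intercepts: it crosses the y-axis at the gridline y = 0; the x-axis gridline crossings are at x ∈ {-1, 0}.
Assembling these constraints gives the stated polynomial.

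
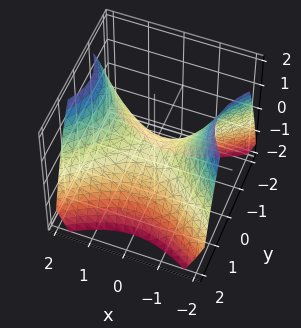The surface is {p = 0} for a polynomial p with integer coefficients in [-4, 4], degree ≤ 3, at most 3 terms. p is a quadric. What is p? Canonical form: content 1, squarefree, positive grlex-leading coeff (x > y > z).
1. deg p = 2. A hyperbolic paraboloid; a quadric.
2. Symmetries: mirror symmetry x ↦ −x ⇒ only even powers of x; it's symmetric under y → −y, forcing even powers of y.
3. Against the integer gridlines: it meets the y-axis at y = 0 (among the integer gridlines); it crosses the z-axis at the gridline z = 0.
4. The integer polynomial consistent with all of this is the stated p.

2*x^2 - 3*y^2 - 3*z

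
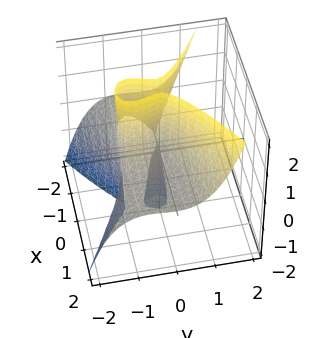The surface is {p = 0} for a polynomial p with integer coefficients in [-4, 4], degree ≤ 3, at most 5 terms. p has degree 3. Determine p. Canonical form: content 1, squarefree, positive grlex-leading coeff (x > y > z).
First, I count 2 distinct pieces.
Then, the degree is 3 — a generic line meets the surface in up to 3 points.
Then, reading off the gridlines: every point of the x-axis in the box is on the surface; it crosses the y-axis at the gridline y = -1; every point of the z-axis in the box is on the surface.
Finally, assembling these constraints gives the stated polynomial.

2*x^2*z - 3*y^3 + x*z - 3*y^2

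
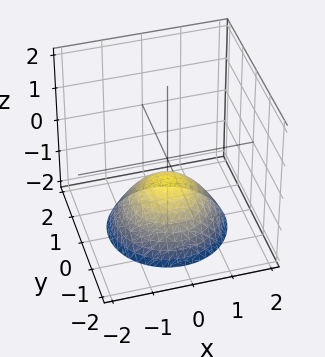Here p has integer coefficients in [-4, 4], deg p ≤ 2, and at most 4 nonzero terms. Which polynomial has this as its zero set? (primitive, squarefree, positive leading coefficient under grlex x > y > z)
2*x^2 + 2*y^2 + 3*z + 2

The degree is 2 — a generic line meets the surface in up to 2 points.
Symmetries: the surface is invariant under rotation about z: p = q(x² + y², z).
Against the integer gridlines: no x-intercept at any integer in the box; it misses every integer gridline on the y-axis; a circular section at z = -2 has radius between 1 and 2.
Assembling these constraints gives the stated polynomial.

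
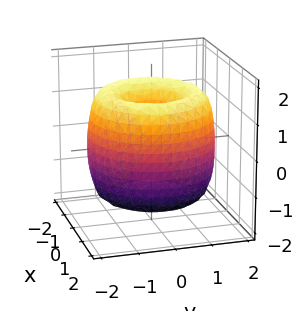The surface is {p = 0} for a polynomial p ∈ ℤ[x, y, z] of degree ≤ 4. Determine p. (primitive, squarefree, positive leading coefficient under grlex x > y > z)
(a) Degree: the shape is more complex than any degree-3 surface, so deg p = 4.
(b) By symmetry, the z-axis is an axis of rotation, so x and y enter only as x² + y².
(c) Against the integer gridlines: a circular section at z = 0 has radius between 1 and 2; one y-axis crossing is at y = 0; it meets the x-axis at x = 0 (among the integer gridlines); one z-axis crossing is at z = 0.
(d) Solving for integer coefficients yields p as stated.

x^4 + 2*x^2*y^2 + y^4 - 3*x^2 - 3*y^2 + z^2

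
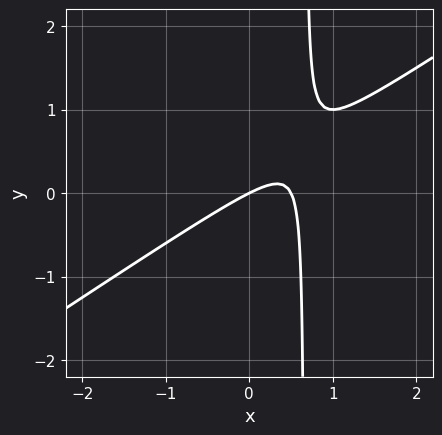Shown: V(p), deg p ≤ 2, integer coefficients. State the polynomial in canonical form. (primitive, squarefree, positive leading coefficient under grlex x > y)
2*x^2 - 3*x*y - x + 2*y

First, deg p = 2. A generic line meets the curve in up to 2 points.
Then, checking where it meets the axes: it meets the y-axis at y = 0 (among the integer gridlines); it crosses the x-axis at the gridline x = 0.
Finally, together with the visible shape, these determine p as stated.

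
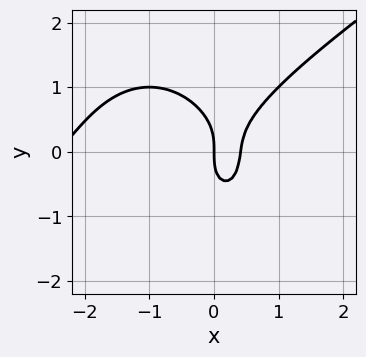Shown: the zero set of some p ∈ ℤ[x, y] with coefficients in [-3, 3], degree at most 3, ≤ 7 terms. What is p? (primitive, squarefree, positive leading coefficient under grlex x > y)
1. Degree: a generic line meets the curve in up to 3 points, so deg p = 3.
2. From the visible intercepts: one x-axis crossing is at x = 0; one y-axis crossing is at y = 0.
3. Assembling these constraints gives the stated polynomial.

x^3 - x^2*y - y^3 + 2*x^2 - x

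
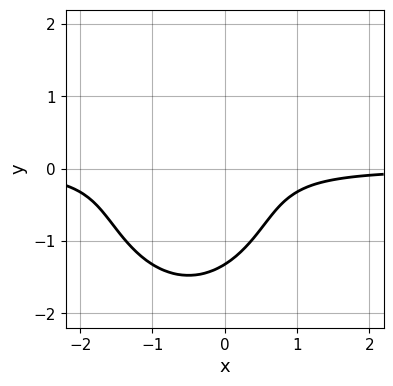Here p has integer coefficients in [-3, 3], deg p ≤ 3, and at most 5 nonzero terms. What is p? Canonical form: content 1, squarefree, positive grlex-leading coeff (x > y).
2*x^2*y + y^3 + 2*x*y - y + 1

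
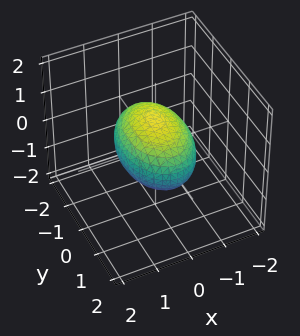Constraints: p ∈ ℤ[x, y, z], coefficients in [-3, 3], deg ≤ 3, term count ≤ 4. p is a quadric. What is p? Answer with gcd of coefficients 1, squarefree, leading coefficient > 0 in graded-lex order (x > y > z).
First, the degree is 2 — bounded and convex; a quadric.
Then, symmetries: the y ↦ −y reflection is a symmetry, so y appears only in even powers; the x ↦ −x reflection is a symmetry, so x appears only in even powers; it's symmetric under z → −z, forcing even powers of z.
Next, reading off the gridlines: the z-axis gridline crossings are at z ∈ {-1, 1}; among the integer gridlines, it crosses the x-axis at x ∈ {-1, 1}.
Finally, fitting integer coefficients to these (and the overall shape) gives p.

2*x^2 + y^2 + 2*z^2 - 2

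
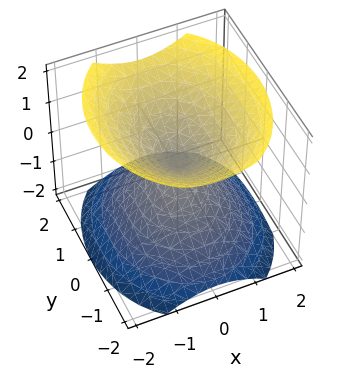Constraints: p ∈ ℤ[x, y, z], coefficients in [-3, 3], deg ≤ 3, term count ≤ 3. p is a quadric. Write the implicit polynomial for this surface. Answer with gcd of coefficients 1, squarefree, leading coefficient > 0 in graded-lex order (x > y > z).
3*x^2 + 2*y^2 - 3*z^2

First, I count 2 distinct pieces.
Next, degree: two nappes meeting at a single point; a quadric, so deg p = 2.
Next, symmetries: it's symmetric under y → −y, forcing even powers of y; the z ↦ −z reflection is a symmetry, so z appears only in even powers; mirror symmetry x ↦ −x ⇒ only even powers of x.
Then, against the integer gridlines: it crosses the x-axis at the gridline x = 0; one z-axis crossing is at z = 0.
Finally, solving for integer coefficients yields p as stated.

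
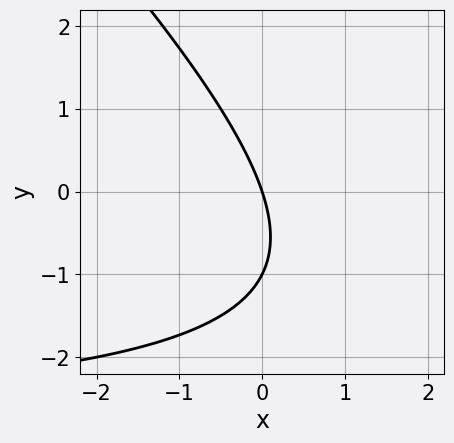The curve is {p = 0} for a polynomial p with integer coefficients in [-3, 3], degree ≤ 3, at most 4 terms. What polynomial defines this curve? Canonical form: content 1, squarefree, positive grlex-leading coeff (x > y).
x*y + y^2 + 3*x + y

1. The degree is 2 — no degree-1 curve has this shape.
2. Reading off the gridlines: the y-axis gridline crossings are at y ∈ {-1, 0}; it crosses the x-axis at the gridline x = 0.
3. Fitting integer coefficients to these (and the overall shape) gives p.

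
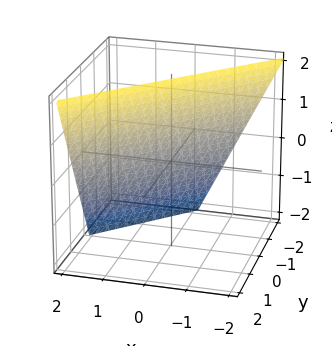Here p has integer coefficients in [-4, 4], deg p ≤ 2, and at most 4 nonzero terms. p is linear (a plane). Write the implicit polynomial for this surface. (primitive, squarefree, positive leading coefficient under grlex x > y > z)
2*x - 2*y + z - 2

First, deg p = 1.
Then, against the integer gridlines: it crosses the x-axis at the gridline x = 1; one y-axis crossing is at y = -1.
Finally, the integer polynomial consistent with all of this is the stated p.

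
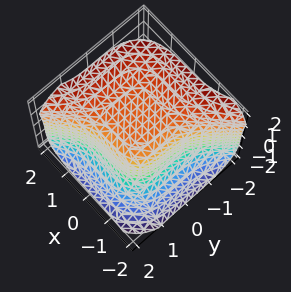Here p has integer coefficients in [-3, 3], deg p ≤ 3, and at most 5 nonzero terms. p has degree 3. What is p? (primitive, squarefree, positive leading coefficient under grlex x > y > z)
1. The degree is 3 — the shape is more complex than any degree-2 surface.
2. Putting this together gives p.

2*x^3 - 2*y^3 - 2*z^3 + 3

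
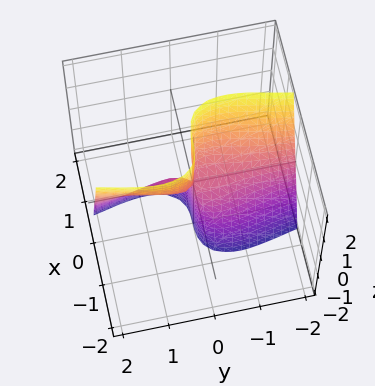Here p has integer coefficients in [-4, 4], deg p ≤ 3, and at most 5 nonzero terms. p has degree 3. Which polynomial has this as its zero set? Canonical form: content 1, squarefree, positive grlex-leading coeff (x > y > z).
(a) Degree: no degree-2 surface has this shape, so deg p = 3.
(b) Against the integer gridlines: every point of the y-axis in the box is on the surface; it meets the x-axis at x = 0 (among the integer gridlines); every point of the z-axis in the box is on the surface.
(c) Fitting integer coefficients to these (and the overall shape) gives p.

3*x^3 + 3*x*y^2 + 2*y*z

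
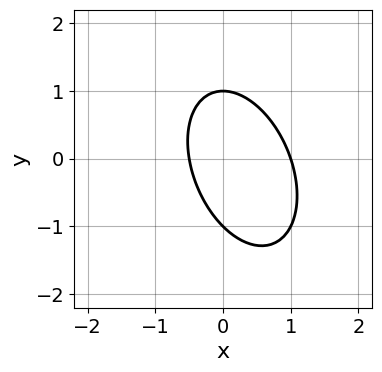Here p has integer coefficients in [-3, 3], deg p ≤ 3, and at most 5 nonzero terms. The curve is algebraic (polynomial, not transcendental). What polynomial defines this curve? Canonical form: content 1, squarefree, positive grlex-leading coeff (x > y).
1. Degree: a generic line meets the curve in up to 2 points, so deg p = 2.
2. From the axis intercepts and sections: the y-axis gridline crossings are at y ∈ {-1, 1}; it crosses the x-axis at the gridline x = 1.
3. Solving for integer coefficients yields p as stated.

2*x^2 + x*y + y^2 - x - 1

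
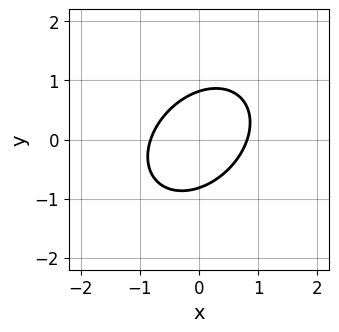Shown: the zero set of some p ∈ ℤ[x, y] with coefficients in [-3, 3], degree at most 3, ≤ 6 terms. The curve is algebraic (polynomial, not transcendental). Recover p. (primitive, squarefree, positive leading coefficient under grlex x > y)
3*x^2 - 2*x*y + 3*y^2 - 2

deg p = 2. A generic line meets the curve in up to 2 points.
Matching integer coefficients to the picture gives p.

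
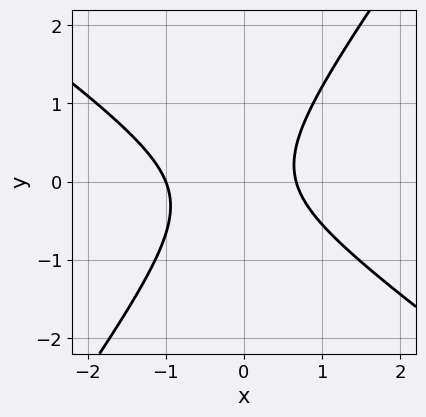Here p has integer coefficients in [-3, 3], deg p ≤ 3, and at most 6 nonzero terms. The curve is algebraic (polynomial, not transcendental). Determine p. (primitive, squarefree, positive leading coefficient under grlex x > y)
3*x^2 + 2*x*y - 3*y^2 + x - 2

(a) deg p = 2. No degree-1 curve has this shape.
(b) Against the integer gridlines: the curve avoids every integer y-axis point in the box; it crosses the x-axis at the gridline x = -1.
(c) Putting this together gives p.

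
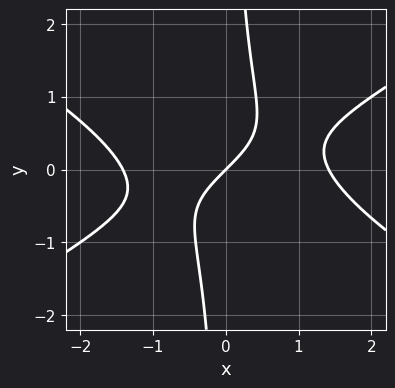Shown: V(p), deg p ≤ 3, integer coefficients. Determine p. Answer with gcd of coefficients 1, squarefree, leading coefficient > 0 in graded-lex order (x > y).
The degree is 3 — the shape is more complex than any degree-2 curve.
From the axis intercepts and sections: it meets the y-axis at y = 0 (among the integer gridlines); one x-axis crossing is at x = 0.
Matching integer coefficients to the picture gives p.

x^3 - 3*x*y^2 - 2*x + 2*y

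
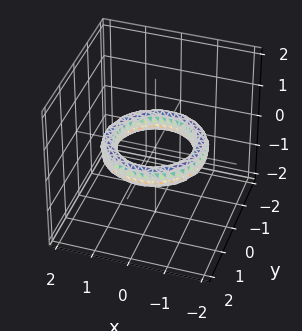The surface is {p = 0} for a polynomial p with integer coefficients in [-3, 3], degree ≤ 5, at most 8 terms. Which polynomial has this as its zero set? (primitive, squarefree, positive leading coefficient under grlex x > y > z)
x^4 + 2*x^2*y^2 + y^4 - 3*x^2 - 3*y^2 + 3*z^2 + 2

deg p = 4. A generic line meets the surface in up to 4 points.
By symmetry, the z-axis is an axis of rotation, so x and y enter only as x² + y².
Observable constraints: among the integer gridlines, it crosses the x-axis at x ∈ {-1, 1}; the y-axis gridline crossings are at y ∈ {-1, 1}.
Putting this together gives p.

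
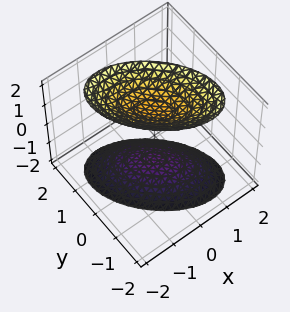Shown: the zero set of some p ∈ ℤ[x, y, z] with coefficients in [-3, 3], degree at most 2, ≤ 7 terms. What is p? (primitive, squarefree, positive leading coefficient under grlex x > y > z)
The picture has 2 separate pieces.
deg p = 2.
From the axis intercepts and sections: it misses every integer gridline on the x-axis; no y-intercept at any integer in the box.
Assembling these constraints gives the stated polynomial.

3*x^2 + 3*x*y + 3*y^2 - 2*z^2 + 3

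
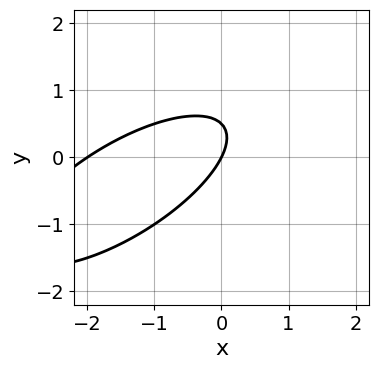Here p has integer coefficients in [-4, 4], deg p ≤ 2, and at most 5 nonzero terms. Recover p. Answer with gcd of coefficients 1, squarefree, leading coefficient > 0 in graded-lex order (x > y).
x^2 - 2*x*y + 2*y^2 + 2*x - y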